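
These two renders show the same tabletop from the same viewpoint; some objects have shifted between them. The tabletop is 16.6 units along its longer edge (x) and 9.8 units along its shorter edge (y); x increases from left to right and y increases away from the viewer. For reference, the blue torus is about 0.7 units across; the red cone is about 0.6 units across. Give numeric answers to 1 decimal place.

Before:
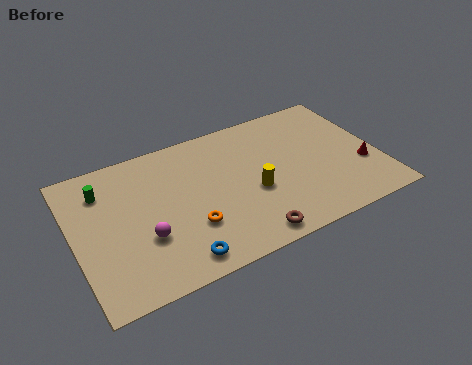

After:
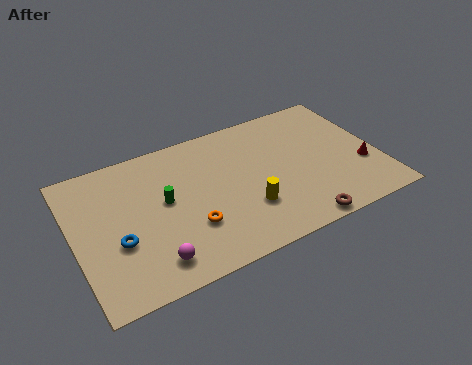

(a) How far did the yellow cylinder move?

1.1

The yellow cylinder moved from about (9.6, 4.0) to (9.1, 3.0), a distance of √(0.5² + 1.0²) ≈ 1.1.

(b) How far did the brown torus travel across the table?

2.7

The brown torus moved from about (8.9, 1.1) to (11.6, 0.8), a distance of √(2.7² + 0.3²) ≈ 2.7.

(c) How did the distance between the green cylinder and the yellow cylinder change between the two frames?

-3.7

They were about 8.5 units apart before and 4.8 after — 3.7 units closer together.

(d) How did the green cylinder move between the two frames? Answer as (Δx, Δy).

(3.1, -2.1)

The green cylinder was at about (1.8, 7.5) and moved to about (4.9, 5.4).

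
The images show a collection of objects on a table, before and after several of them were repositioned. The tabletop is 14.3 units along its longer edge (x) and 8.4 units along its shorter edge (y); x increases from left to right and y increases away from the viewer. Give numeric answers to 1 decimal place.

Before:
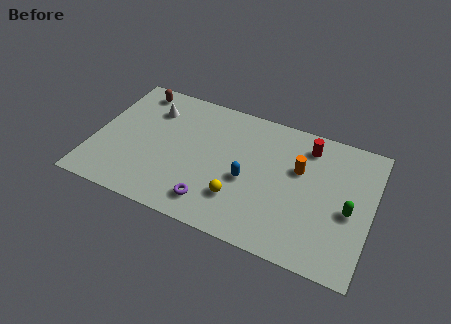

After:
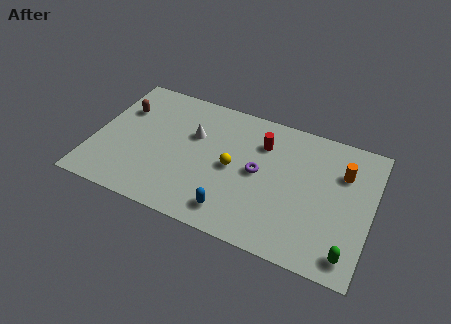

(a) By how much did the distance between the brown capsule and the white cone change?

+2.4

Before: roughly 1.4 units apart; after: 3.8. That's 2.4 units further apart.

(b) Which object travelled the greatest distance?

the purple torus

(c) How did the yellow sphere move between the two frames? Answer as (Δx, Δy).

(-0.5, 1.8)

From the two frames, the yellow sphere sits at roughly (7.7, 2.3) before and (7.2, 4.1) after.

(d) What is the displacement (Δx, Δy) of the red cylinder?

(-2.3, -0.7)

The red cylinder started near (10.8, 6.9) and ended near (8.5, 6.2).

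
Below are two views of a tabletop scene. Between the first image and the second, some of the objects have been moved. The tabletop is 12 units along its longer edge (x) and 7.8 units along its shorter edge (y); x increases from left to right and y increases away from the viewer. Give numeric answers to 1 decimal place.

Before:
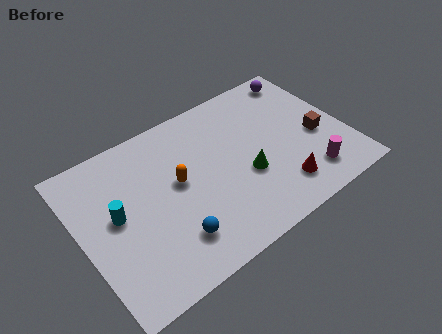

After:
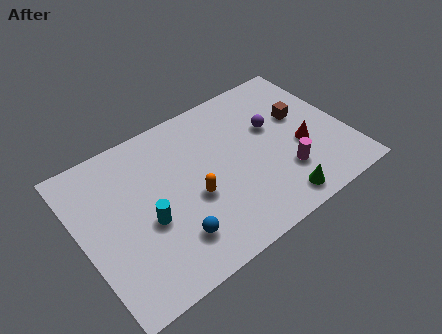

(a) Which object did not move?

the blue sphere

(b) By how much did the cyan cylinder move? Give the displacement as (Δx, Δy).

(1.2, -1.0)

The cyan cylinder started near (1.6, 4.2) and ended near (2.8, 3.2).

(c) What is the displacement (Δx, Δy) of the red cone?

(1.3, 1.5)

The red cone started near (8.6, 1.6) and ended near (9.9, 3.1).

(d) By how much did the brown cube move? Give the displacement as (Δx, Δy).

(-0.5, 1.4)

From the two frames, the brown cube sits at roughly (10.7, 3.3) before and (10.2, 4.7) after.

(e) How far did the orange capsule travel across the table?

1.2

From (4.4, 4.3) to (4.9, 3.2), the orange capsule covered √(0.5² + 1.1²) ≈ 1.2 units.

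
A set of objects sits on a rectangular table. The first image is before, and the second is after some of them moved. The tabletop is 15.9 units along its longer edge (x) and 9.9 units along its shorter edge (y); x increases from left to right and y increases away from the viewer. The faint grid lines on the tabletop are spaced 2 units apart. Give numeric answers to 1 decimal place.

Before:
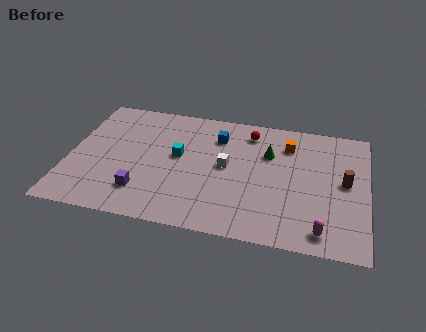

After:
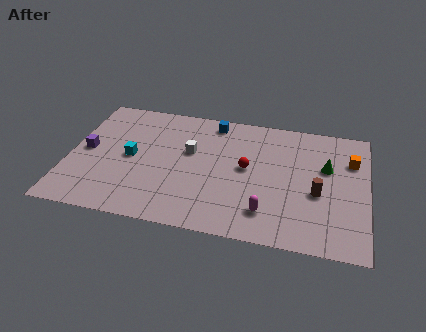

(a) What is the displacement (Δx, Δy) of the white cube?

(-2.0, 0.8)

The white cube started near (8.4, 5.2) and ended near (6.4, 6.0).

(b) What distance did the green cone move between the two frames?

3.1

The green cone was near (10.6, 6.7) before and (13.7, 6.2) after, so it travelled √(3.1² + 0.5²) ≈ 3.1 units.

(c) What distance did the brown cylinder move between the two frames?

1.8

The brown cylinder moved from about (14.7, 5.2) to (13.3, 4.1), a distance of √(1.4² + 1.1²) ≈ 1.8.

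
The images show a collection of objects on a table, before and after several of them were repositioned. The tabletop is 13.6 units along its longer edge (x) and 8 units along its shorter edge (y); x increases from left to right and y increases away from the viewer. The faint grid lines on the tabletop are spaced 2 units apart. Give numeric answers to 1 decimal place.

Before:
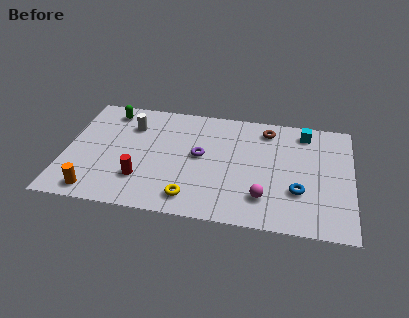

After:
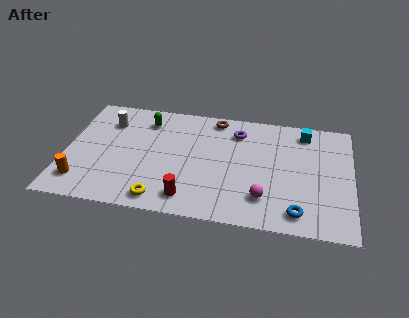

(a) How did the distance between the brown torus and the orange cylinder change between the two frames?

-1.5

Before: roughly 9.7 units apart; after: 8.2. That's 1.5 units closer together.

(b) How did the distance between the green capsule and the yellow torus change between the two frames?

-1.4

They were about 6.9 units apart before and 5.5 after — 1.4 units closer together.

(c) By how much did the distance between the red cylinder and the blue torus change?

-2.3

Before: roughly 7.4 units apart; after: 5.1. That's 2.3 units closer together.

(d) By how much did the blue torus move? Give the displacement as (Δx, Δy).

(0.0, -1.4)

From the two frames, the blue torus sits at roughly (11.1, 2.6) before and (11.1, 1.2) after.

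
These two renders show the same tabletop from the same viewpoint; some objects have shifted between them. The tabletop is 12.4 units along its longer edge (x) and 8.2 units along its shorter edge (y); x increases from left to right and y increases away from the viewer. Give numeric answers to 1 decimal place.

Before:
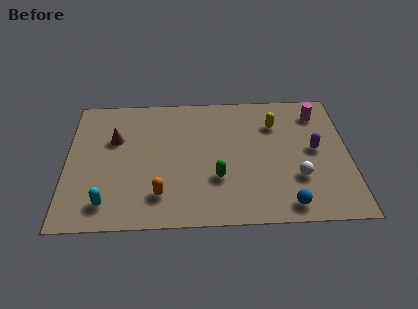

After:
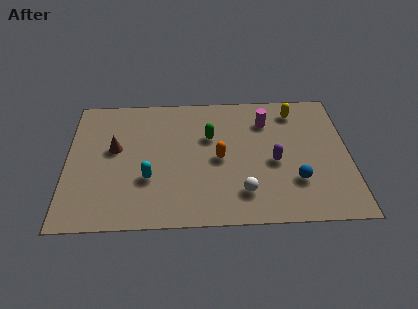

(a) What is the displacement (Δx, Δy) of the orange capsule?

(2.6, 2.1)

The orange capsule was at about (4.1, 1.8) and moved to about (6.7, 3.9).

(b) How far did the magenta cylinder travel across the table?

2.3

From (11.1, 6.6) to (8.8, 6.2), the magenta cylinder covered √(2.3² + 0.4²) ≈ 2.3 units.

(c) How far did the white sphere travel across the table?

2.5

The white sphere was near (10.1, 2.6) before and (7.7, 1.8) after, so it travelled √(2.4² + 0.8²) ≈ 2.5 units.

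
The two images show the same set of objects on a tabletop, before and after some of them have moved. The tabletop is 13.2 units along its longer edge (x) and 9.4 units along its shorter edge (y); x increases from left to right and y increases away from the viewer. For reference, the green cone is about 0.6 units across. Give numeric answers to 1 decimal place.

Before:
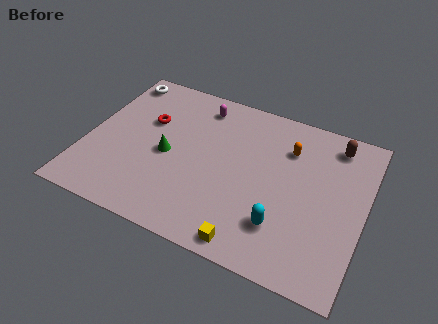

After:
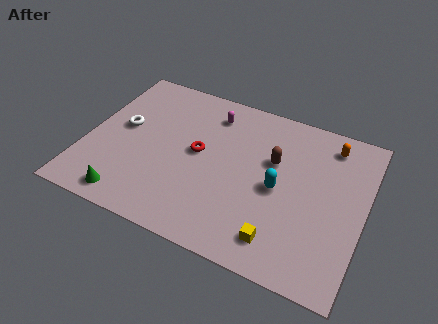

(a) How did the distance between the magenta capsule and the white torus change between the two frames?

+0.6

The distance was about 4.1 in the first image and 4.7 in the second, so they moved 0.6 units further apart.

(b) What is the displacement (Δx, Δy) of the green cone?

(-1.4, -3.2)

The green cone started near (3.9, 4.3) and ended near (2.5, 1.1).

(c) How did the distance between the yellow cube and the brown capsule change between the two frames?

-3.4

Before: roughly 7.8 units apart; after: 4.4. That's 3.4 units closer together.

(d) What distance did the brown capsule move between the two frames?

3.4

The brown capsule moved from about (11.5, 8.0) to (8.8, 5.9), a distance of √(2.7² + 2.1²) ≈ 3.4.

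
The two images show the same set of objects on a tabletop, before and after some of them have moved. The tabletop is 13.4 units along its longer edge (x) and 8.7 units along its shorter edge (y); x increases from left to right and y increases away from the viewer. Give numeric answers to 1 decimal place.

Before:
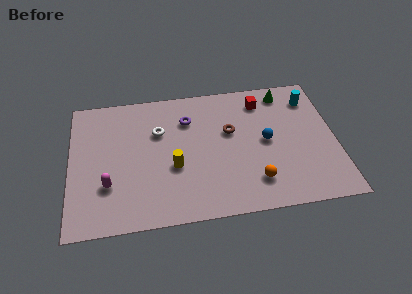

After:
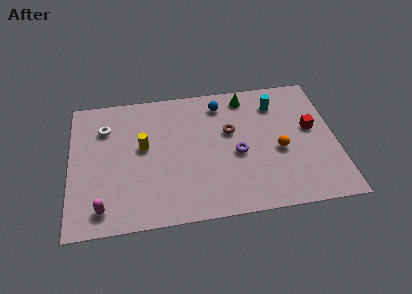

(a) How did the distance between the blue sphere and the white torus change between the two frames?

+0.4

The distance was about 5.6 in the first image and 6.0 in the second, so they moved 0.4 units further apart.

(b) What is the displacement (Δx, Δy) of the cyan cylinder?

(-1.8, -0.1)

The cyan cylinder was at about (12.3, 6.9) and moved to about (10.5, 6.8).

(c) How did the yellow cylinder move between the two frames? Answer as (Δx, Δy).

(-1.5, 1.5)

The yellow cylinder was at about (5.2, 3.4) and moved to about (3.7, 4.9).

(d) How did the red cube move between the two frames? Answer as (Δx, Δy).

(2.4, -2.2)

The red cube started near (9.8, 7.1) and ended near (12.2, 4.9).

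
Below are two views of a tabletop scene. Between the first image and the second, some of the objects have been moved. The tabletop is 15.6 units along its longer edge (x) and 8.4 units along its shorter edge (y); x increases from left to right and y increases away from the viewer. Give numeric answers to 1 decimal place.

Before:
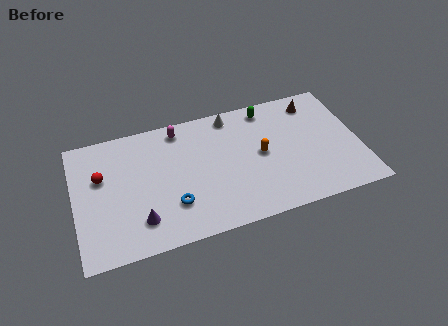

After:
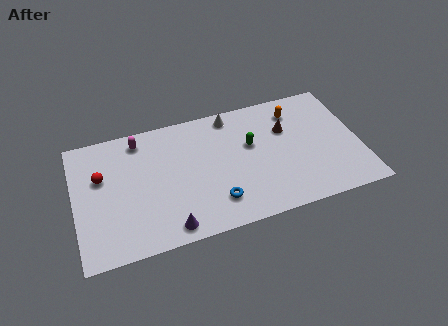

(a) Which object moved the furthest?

the orange capsule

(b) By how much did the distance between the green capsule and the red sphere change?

-1.3

The distance was about 9.5 in the first image and 8.2 in the second, so they moved 1.3 units closer together.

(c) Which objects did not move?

the red sphere and the white cone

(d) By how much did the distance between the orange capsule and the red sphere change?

+2.1

The distance was about 8.8 in the first image and 10.9 in the second, so they moved 2.1 units further apart.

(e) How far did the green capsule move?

2.5

From (10.8, 7.3) to (9.7, 5.1), the green capsule covered √(1.1² + 2.2²) ≈ 2.5 units.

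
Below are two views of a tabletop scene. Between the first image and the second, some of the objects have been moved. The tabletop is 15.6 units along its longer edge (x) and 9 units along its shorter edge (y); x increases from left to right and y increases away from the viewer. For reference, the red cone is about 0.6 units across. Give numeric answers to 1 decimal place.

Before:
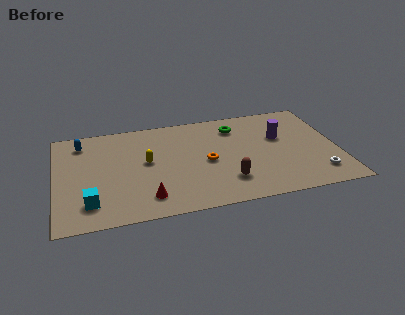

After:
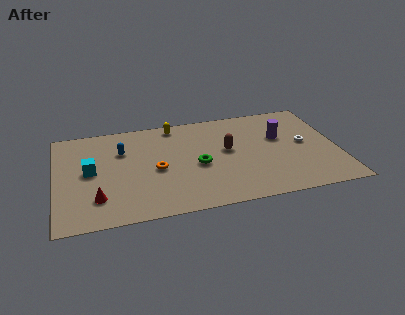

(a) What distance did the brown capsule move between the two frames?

2.8

The brown capsule moved from about (9.3, 2.2) to (9.5, 5.0), a distance of √(0.2² + 2.8²) ≈ 2.8.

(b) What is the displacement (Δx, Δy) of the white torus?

(-0.5, 2.9)

The white torus was at about (14.3, 1.8) and moved to about (13.8, 4.7).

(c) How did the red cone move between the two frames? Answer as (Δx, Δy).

(-2.7, 0.5)

The red cone started near (4.9, 1.7) and ended near (2.2, 2.2).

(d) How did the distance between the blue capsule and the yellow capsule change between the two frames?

-0.8

Before: roughly 4.3 units apart; after: 3.5. That's 0.8 units closer together.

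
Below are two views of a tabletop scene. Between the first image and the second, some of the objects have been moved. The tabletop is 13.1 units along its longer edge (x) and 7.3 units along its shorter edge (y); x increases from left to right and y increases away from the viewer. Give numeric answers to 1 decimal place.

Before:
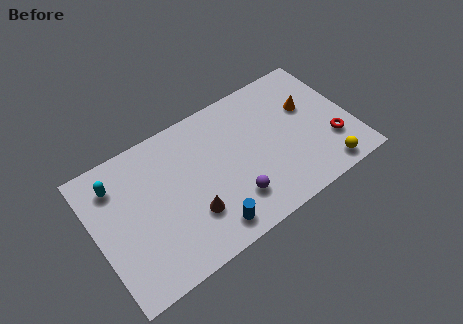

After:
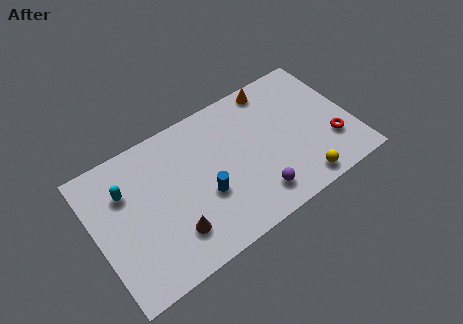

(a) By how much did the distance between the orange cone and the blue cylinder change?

-1.2

The distance was about 6.8 in the first image and 5.6 in the second, so they moved 1.2 units closer together.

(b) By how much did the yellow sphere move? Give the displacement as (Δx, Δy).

(-1.3, 0.0)

The yellow sphere was at about (11.3, 0.9) and moved to about (10.0, 0.9).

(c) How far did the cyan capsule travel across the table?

0.7

The cyan capsule was near (1.3, 5.7) before and (1.7, 5.1) after, so it travelled √(0.4² + 0.6²) ≈ 0.7 units.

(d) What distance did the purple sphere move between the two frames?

1.2

The purple sphere was near (6.7, 1.8) before and (7.8, 1.4) after, so it travelled √(1.1² + 0.4²) ≈ 1.2 units.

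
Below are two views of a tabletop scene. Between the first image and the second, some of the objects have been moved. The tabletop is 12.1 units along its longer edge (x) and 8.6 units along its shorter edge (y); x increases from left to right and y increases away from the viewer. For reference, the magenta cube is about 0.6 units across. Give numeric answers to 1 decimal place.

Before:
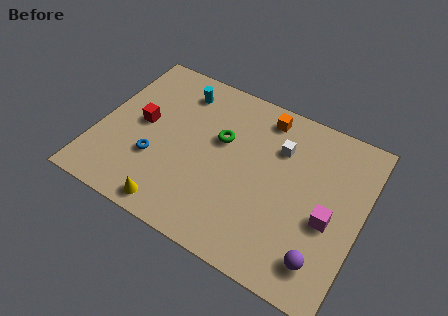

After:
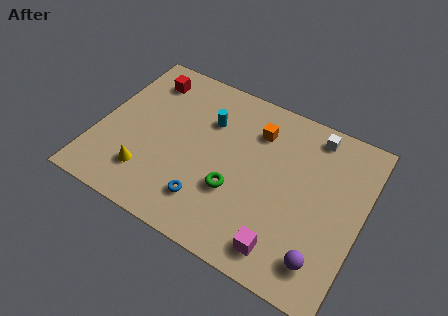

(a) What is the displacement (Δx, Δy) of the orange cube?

(-0.2, -0.9)

From the two frames, the orange cube sits at roughly (7.2, 7.4) before and (7.0, 6.5) after.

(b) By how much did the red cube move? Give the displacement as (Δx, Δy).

(-0.2, 2.5)

The red cube was at about (1.9, 4.5) and moved to about (1.7, 7.0).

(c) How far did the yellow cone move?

1.8

The yellow cone was near (4.0, 0.9) before and (2.6, 2.0) after, so it travelled √(1.4² + 1.1²) ≈ 1.8 units.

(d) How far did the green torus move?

2.5

From (5.5, 5.3) to (6.5, 3.0), the green torus covered √(1.0² + 2.3²) ≈ 2.5 units.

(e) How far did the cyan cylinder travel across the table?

1.8

From (3.3, 7.0) to (4.8, 6.0), the cyan cylinder covered √(1.5² + 1.0²) ≈ 1.8 units.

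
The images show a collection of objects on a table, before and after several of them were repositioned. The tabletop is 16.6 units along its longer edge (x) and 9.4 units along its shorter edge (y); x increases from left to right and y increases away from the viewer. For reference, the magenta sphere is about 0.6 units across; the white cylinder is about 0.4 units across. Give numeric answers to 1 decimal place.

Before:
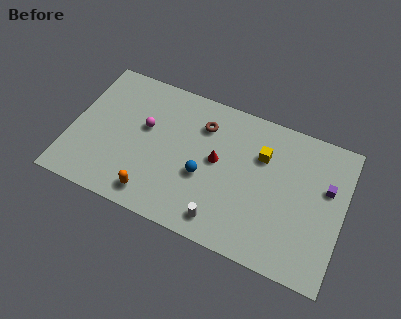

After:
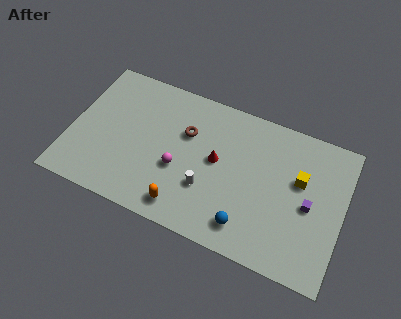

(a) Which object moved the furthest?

the blue sphere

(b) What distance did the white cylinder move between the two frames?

2.0

From (9.6, 1.4) to (8.5, 3.1), the white cylinder covered √(1.1² + 1.7²) ≈ 2.0 units.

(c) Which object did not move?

the red cone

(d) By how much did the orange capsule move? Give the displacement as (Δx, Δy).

(1.9, 0.0)

From the two frames, the orange capsule sits at roughly (5.4, 1.4) before and (7.3, 1.4) after.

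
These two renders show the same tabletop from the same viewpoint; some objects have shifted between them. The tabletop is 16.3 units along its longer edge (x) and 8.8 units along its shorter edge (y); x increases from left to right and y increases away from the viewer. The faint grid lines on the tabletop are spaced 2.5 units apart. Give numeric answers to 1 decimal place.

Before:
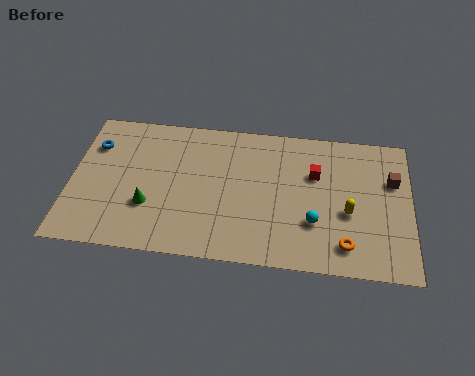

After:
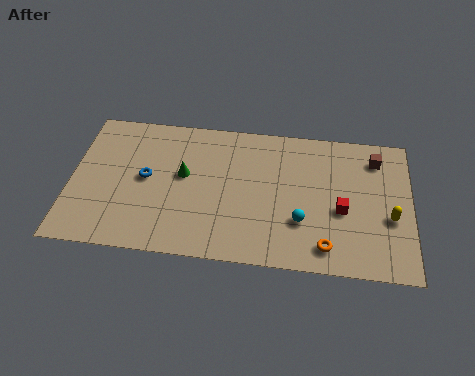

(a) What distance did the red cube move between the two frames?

2.5

From (11.7, 5.8) to (13.0, 3.7), the red cube covered √(1.3² + 2.1²) ≈ 2.5 units.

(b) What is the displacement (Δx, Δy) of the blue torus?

(2.6, -1.8)

The blue torus started near (1.0, 6.4) and ended near (3.6, 4.6).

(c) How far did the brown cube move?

1.5

The brown cube was near (15.4, 5.8) before and (14.6, 7.1) after, so it travelled √(0.8² + 1.3²) ≈ 1.5 units.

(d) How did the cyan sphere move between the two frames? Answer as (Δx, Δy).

(-0.6, 0.0)

From the two frames, the cyan sphere sits at roughly (11.7, 2.8) before and (11.1, 2.8) after.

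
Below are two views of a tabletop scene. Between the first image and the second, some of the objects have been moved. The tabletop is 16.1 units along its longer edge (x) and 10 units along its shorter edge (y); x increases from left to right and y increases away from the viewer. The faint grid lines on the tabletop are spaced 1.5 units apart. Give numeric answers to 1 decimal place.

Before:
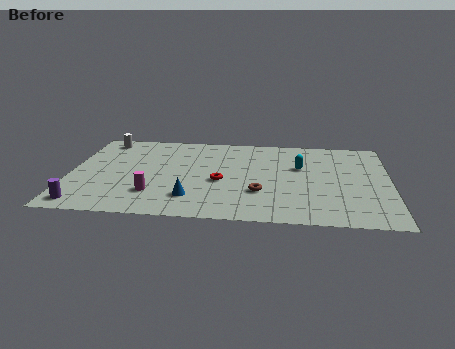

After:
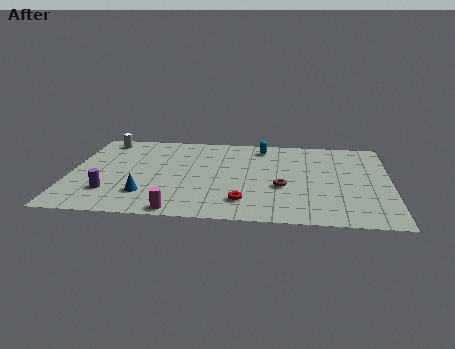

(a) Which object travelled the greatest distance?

the cyan capsule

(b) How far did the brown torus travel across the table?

1.3

The brown torus moved from about (9.6, 3.2) to (10.7, 3.9), a distance of √(1.1² + 0.7²) ≈ 1.3.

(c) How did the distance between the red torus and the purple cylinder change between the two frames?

-0.7

The distance was about 7.4 in the first image and 6.7 in the second, so they moved 0.7 units closer together.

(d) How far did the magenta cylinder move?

2.2

The magenta cylinder was near (4.3, 2.6) before and (5.6, 0.8) after, so it travelled √(1.3² + 1.8²) ≈ 2.2 units.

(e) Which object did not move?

the white cylinder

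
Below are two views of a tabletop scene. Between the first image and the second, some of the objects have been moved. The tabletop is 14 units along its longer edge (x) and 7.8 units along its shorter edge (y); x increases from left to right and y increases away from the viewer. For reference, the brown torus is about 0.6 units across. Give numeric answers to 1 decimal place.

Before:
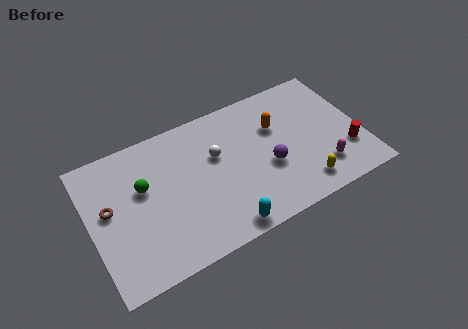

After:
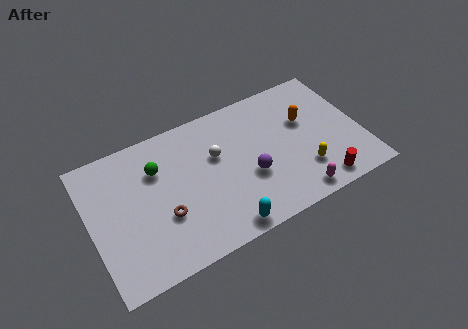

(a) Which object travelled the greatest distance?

the brown torus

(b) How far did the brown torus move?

3.1

From (1.0, 4.4) to (3.6, 2.8), the brown torus covered √(2.6² + 1.6²) ≈ 3.1 units.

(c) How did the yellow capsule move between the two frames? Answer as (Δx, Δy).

(0.2, 0.8)

From the two frames, the yellow capsule sits at roughly (10.6, 1.3) before and (10.8, 2.1) after.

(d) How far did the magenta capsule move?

1.7

The magenta capsule moved from about (11.7, 1.8) to (10.2, 0.9), a distance of √(1.5² + 0.9²) ≈ 1.7.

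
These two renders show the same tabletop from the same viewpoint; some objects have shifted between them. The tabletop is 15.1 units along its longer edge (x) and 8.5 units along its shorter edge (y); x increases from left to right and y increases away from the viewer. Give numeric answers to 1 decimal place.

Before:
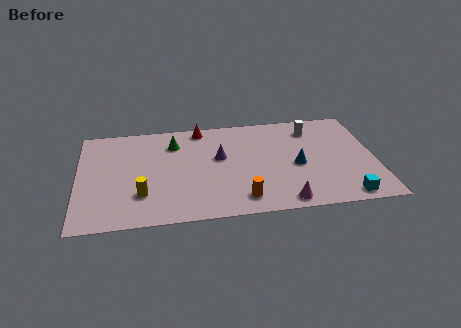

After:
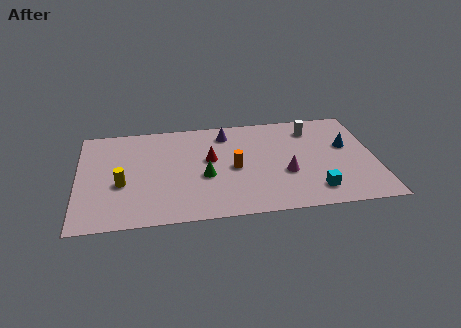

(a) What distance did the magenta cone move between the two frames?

2.3

The magenta cone was near (10.3, 0.9) before and (10.5, 3.2) after, so it travelled √(0.2² + 2.3²) ≈ 2.3 units.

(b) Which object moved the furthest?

the green cone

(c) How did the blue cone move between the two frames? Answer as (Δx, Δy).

(2.6, 1.3)

From the two frames, the blue cone sits at roughly (11.1, 3.8) before and (13.7, 5.1) after.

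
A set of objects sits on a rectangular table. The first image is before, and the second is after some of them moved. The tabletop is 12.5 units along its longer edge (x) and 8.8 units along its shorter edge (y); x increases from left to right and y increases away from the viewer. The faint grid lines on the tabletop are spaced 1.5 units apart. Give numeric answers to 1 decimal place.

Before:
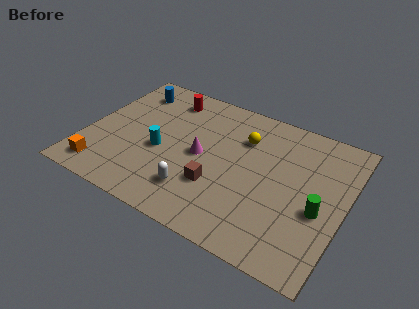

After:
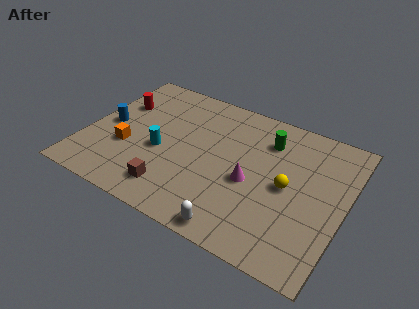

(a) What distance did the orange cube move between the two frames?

2.1

The orange cube was near (1.2, 1.3) before and (2.1, 3.2) after, so it travelled √(0.9² + 1.9²) ≈ 2.1 units.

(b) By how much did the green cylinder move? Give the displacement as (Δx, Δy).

(-2.9, 3.1)

The green cylinder was at about (11.4, 3.6) and moved to about (8.5, 6.7).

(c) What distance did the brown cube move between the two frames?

2.3

The brown cube was near (6.6, 2.8) before and (4.6, 1.6) after, so it travelled √(2.0² + 1.2²) ≈ 2.3 units.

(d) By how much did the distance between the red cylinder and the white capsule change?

+2.6

The distance was about 5.8 in the first image and 8.4 in the second, so they moved 2.6 units further apart.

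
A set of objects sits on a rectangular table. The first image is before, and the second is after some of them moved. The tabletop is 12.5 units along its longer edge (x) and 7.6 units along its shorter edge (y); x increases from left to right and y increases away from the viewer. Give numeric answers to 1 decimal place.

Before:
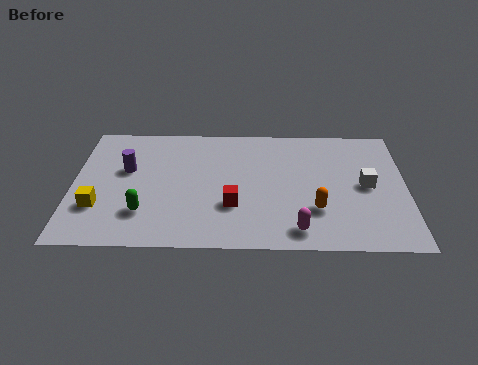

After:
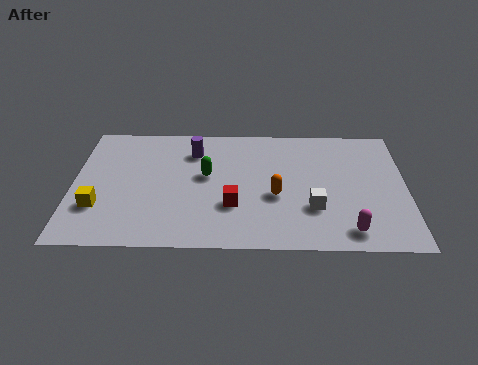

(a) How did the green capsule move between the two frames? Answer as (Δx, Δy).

(2.3, 2.3)

The green capsule started near (2.7, 2.0) and ended near (5.0, 4.3).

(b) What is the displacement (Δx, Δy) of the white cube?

(-2.0, -1.4)

From the two frames, the white cube sits at roughly (11.0, 3.8) before and (9.0, 2.4) after.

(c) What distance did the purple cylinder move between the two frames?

2.8

The purple cylinder moved from about (2.0, 4.6) to (4.5, 5.8), a distance of √(2.5² + 1.2²) ≈ 2.8.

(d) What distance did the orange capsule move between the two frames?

1.7

The orange capsule moved from about (9.1, 2.3) to (7.6, 3.1), a distance of √(1.5² + 0.8²) ≈ 1.7.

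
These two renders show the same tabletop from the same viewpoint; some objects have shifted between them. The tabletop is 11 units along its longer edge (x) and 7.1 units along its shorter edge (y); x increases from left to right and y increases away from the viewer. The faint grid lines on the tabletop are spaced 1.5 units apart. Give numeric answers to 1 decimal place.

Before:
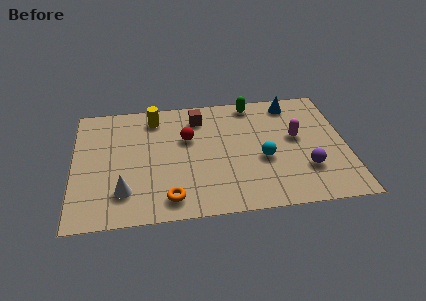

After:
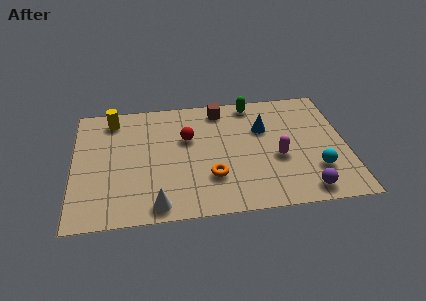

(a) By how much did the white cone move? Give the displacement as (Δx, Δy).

(1.3, -0.9)

The white cone was at about (2.0, 1.7) and moved to about (3.3, 0.8).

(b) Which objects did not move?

the red sphere and the green capsule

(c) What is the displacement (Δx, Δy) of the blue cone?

(-1.2, -1.4)

The blue cone started near (8.9, 6.1) and ended near (7.7, 4.7).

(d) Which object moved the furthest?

the cyan sphere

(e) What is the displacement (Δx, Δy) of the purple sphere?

(-0.1, -1.2)

The purple sphere started near (9.3, 2.1) and ended near (9.2, 0.9).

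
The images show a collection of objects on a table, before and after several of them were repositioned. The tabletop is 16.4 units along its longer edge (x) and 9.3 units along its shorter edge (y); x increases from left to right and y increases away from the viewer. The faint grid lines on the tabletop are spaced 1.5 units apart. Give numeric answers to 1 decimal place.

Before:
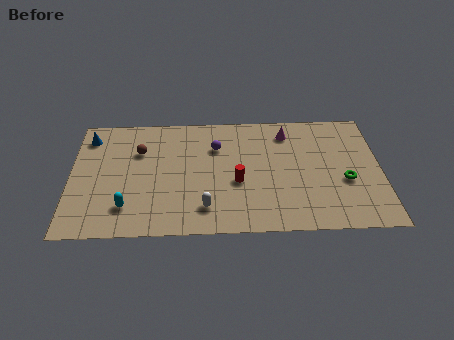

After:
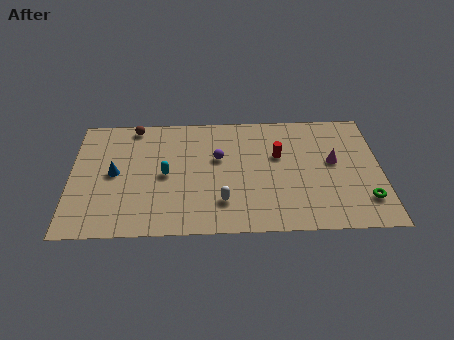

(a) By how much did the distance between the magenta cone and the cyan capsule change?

-1.2

Before: roughly 10.1 units apart; after: 8.9. That's 1.2 units closer together.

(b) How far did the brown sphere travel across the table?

2.0

The brown sphere moved from about (3.6, 6.4) to (3.3, 8.4), a distance of √(0.3² + 2.0²) ≈ 2.0.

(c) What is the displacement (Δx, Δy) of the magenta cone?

(2.4, -2.4)

The magenta cone was at about (11.5, 7.6) and moved to about (13.9, 5.2).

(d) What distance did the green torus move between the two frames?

1.8

The green torus was near (14.5, 3.7) before and (15.5, 2.2) after, so it travelled √(1.0² + 1.5²) ≈ 1.8 units.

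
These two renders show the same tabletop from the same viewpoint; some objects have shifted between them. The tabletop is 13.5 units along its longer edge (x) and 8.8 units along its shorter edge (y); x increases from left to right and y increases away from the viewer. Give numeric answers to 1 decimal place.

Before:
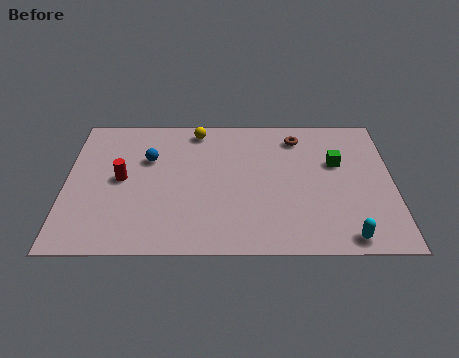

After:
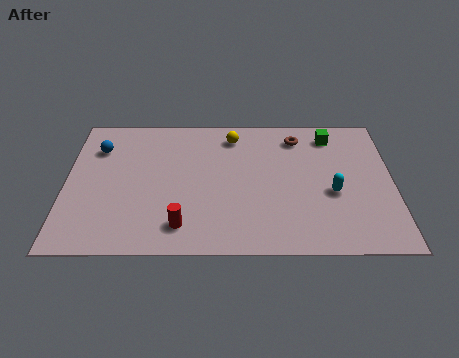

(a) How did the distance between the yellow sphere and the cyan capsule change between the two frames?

-3.6

They were about 9.1 units apart before and 5.5 after — 3.6 units closer together.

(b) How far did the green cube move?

1.8

From (11.2, 5.5) to (11.0, 7.3), the green cube covered √(0.2² + 1.8²) ≈ 1.8 units.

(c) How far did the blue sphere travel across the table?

2.2

The blue sphere was near (3.4, 5.8) before and (1.3, 6.5) after, so it travelled √(2.1² + 0.7²) ≈ 2.2 units.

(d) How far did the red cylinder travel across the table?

3.8

The red cylinder was near (2.3, 4.5) before and (4.8, 1.6) after, so it travelled √(2.5² + 2.9²) ≈ 3.8 units.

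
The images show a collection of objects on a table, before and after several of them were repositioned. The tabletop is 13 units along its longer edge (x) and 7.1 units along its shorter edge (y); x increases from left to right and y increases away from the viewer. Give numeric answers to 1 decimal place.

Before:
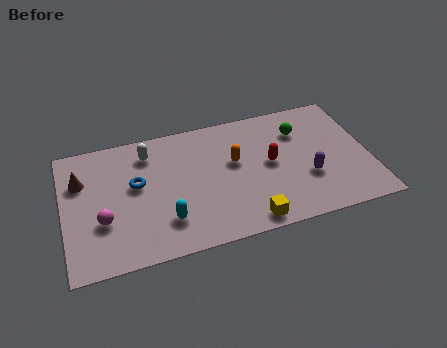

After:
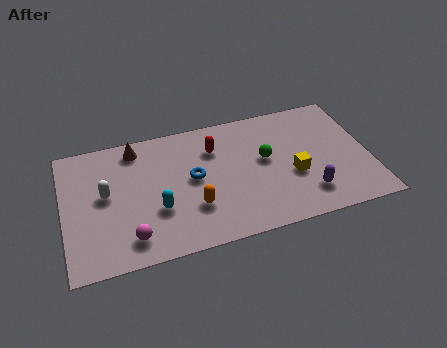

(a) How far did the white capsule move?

2.6

The white capsule was near (3.7, 5.7) before and (1.8, 3.9) after, so it travelled √(1.9² + 1.8²) ≈ 2.6 units.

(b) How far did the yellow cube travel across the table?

2.9

The yellow cube was near (7.6, 0.8) before and (9.7, 2.8) after, so it travelled √(2.1² + 2.0²) ≈ 2.9 units.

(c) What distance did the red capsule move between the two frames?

2.7

The red capsule was near (8.8, 3.7) before and (6.5, 5.2) after, so it travelled √(2.3² + 1.5²) ≈ 2.7 units.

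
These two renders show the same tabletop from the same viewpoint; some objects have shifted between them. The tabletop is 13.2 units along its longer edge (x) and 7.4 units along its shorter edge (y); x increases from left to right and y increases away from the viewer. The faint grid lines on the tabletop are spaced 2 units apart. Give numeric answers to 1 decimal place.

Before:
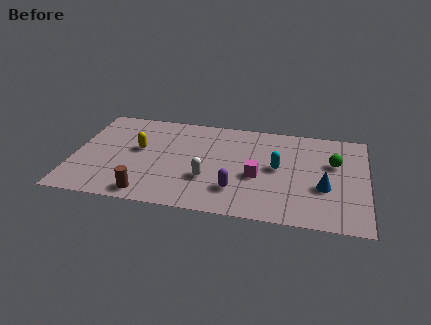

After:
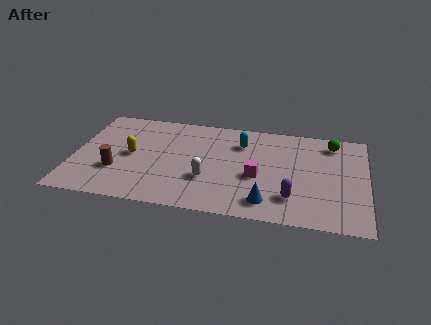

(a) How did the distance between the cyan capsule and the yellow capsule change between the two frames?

-1.1

They were about 6.3 units apart before and 5.2 after — 1.1 units closer together.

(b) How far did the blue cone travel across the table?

2.9

From (11.3, 2.8) to (8.8, 1.3), the blue cone covered √(2.5² + 1.5²) ≈ 2.9 units.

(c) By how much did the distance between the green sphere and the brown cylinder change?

+1.3

Before: roughly 9.0 units apart; after: 10.3. That's 1.3 units further apart.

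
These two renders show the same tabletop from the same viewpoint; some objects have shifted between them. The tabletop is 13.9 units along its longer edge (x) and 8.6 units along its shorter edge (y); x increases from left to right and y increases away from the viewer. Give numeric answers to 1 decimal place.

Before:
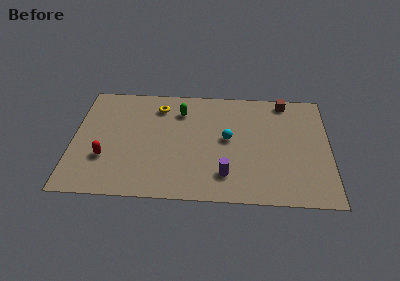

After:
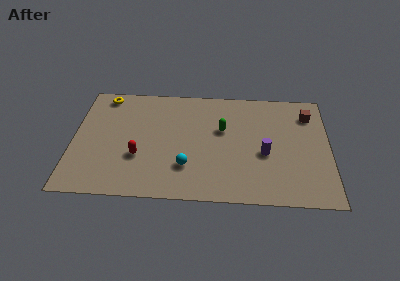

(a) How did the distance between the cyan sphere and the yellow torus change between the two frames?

+2.5

The distance was about 4.4 in the first image and 6.9 in the second, so they moved 2.5 units further apart.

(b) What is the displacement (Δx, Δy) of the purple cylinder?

(2.1, 1.7)

The purple cylinder was at about (8.3, 1.9) and moved to about (10.4, 3.6).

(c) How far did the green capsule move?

2.6

From (5.8, 6.6) to (8.1, 5.3), the green capsule covered √(2.3² + 1.3²) ≈ 2.6 units.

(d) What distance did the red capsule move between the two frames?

1.8

From (1.8, 2.8) to (3.6, 3.0), the red capsule covered √(1.8² + 0.2²) ≈ 1.8 units.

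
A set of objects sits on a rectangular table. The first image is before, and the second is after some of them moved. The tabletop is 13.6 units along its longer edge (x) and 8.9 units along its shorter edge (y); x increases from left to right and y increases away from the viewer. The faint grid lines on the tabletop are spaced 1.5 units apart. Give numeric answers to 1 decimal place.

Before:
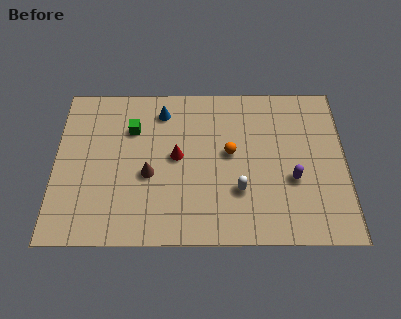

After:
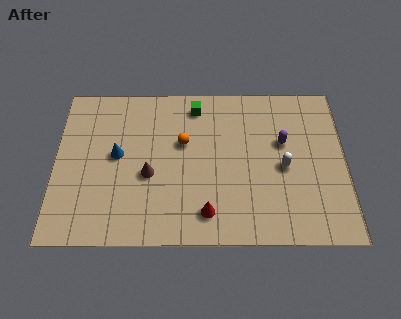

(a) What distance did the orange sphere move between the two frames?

2.3

From (8.2, 4.9) to (6.0, 5.5), the orange sphere covered √(2.2² + 0.6²) ≈ 2.3 units.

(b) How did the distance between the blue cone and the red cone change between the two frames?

+2.6

The distance was about 2.7 in the first image and 5.3 in the second, so they moved 2.6 units further apart.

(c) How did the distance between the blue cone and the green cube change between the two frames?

+2.9

They were about 1.7 units apart before and 4.6 after — 2.9 units further apart.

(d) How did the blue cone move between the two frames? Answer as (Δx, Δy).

(-2.1, -2.5)

From the two frames, the blue cone sits at roughly (5.0, 7.3) before and (2.9, 4.8) after.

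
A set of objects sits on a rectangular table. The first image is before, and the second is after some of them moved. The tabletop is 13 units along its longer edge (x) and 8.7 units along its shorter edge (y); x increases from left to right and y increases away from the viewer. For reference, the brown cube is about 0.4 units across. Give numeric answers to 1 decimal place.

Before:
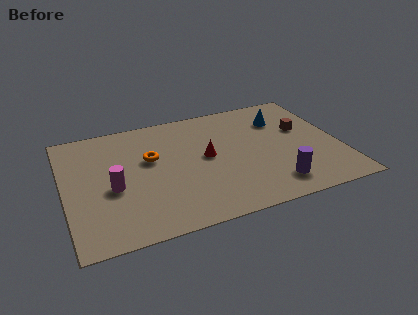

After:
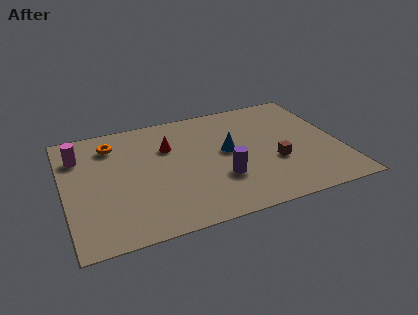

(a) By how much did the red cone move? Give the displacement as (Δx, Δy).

(-1.7, 1.3)

The red cone was at about (6.7, 4.6) and moved to about (5.0, 5.9).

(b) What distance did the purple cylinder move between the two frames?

2.7

The purple cylinder was near (9.6, 1.6) before and (7.2, 2.8) after, so it travelled √(2.4² + 1.2²) ≈ 2.7 units.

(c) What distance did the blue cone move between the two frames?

3.3

The blue cone was near (10.5, 6.4) before and (7.7, 4.7) after, so it travelled √(2.8² + 1.7²) ≈ 3.3 units.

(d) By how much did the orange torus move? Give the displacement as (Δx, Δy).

(-1.7, 1.6)

The orange torus was at about (4.1, 5.3) and moved to about (2.4, 6.9).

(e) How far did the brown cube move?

2.6

The brown cube was near (11.4, 5.3) before and (9.8, 3.2) after, so it travelled √(1.6² + 2.1²) ≈ 2.6 units.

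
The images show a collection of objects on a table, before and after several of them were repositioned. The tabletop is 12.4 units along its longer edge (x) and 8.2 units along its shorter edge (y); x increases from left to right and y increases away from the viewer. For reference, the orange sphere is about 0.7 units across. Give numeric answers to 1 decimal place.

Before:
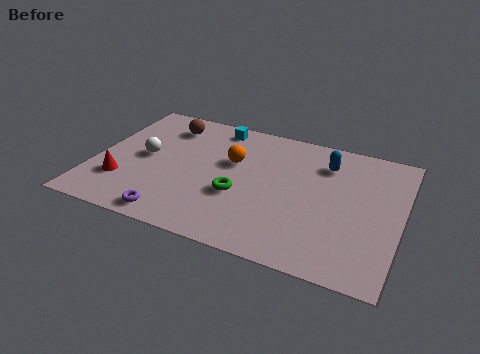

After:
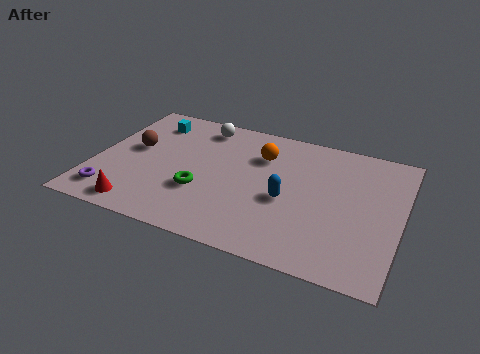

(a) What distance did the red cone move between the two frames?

1.6

From (1.3, 2.3) to (2.2, 1.0), the red cone covered √(0.9² + 1.3²) ≈ 1.6 units.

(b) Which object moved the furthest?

the white sphere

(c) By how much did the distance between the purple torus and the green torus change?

+0.5

The distance was about 3.3 in the first image and 3.8 in the second, so they moved 0.5 units further apart.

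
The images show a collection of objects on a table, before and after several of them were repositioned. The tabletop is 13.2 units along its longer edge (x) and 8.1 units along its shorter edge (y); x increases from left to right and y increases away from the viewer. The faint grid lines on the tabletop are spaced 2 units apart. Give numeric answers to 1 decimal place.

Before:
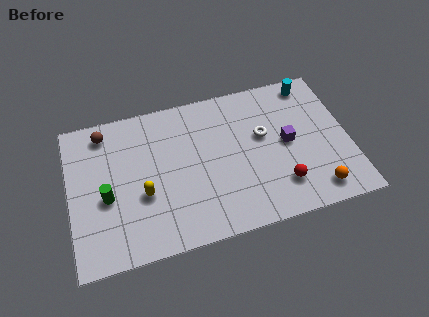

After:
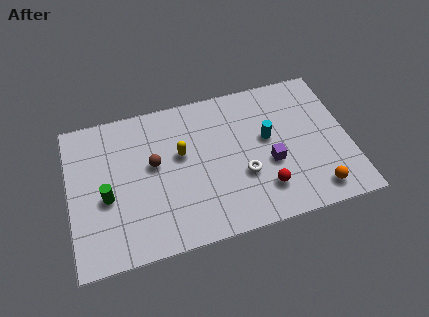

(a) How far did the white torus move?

2.2

From (9.2, 4.8) to (8.1, 2.9), the white torus covered √(1.1² + 1.9²) ≈ 2.2 units.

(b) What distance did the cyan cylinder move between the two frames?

3.4

The cyan cylinder moved from about (11.7, 7.1) to (9.4, 4.6), a distance of √(2.3² + 2.5²) ≈ 3.4.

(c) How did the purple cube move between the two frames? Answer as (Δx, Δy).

(-0.9, -0.9)

From the two frames, the purple cube sits at roughly (10.3, 4.1) before and (9.4, 3.2) after.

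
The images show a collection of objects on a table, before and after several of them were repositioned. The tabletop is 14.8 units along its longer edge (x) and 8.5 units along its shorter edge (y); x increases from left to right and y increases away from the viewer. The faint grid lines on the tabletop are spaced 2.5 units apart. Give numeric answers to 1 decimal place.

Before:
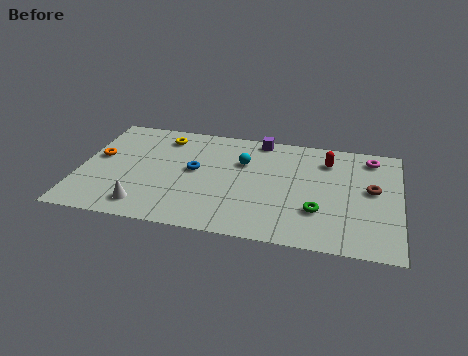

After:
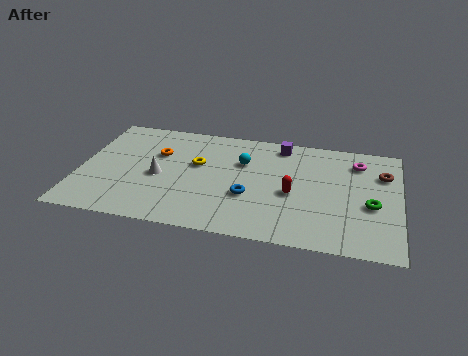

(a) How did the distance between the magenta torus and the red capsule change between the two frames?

+2.1

Before: roughly 2.1 units apart; after: 4.2. That's 2.1 units further apart.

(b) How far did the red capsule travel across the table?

3.3

The red capsule was near (11.4, 6.6) before and (9.9, 3.7) after, so it travelled √(1.5² + 2.9²) ≈ 3.3 units.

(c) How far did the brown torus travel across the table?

1.4

From (13.5, 4.7) to (14.0, 6.0), the brown torus covered √(0.5² + 1.3²) ≈ 1.4 units.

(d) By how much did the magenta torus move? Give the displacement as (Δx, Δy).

(-0.6, -0.5)

From the two frames, the magenta torus sits at roughly (13.4, 7.2) before and (12.8, 6.7) after.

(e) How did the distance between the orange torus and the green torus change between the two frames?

-0.3

They were about 10.5 units apart before and 10.2 after — 0.3 units closer together.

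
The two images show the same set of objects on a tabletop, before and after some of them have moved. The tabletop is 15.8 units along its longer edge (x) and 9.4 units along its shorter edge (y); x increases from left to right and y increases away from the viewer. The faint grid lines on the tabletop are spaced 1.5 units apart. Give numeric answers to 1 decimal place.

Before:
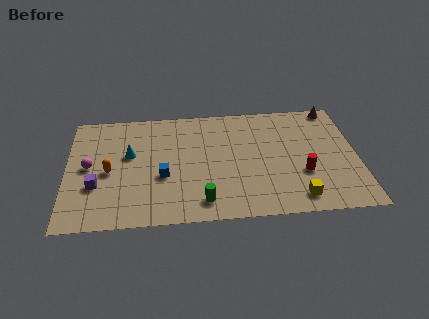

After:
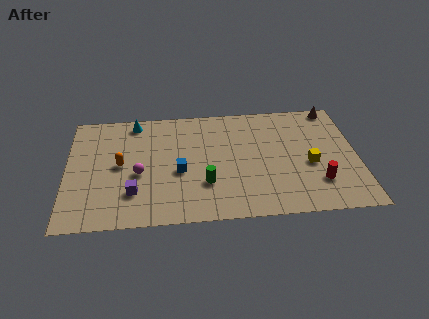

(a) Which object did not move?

the brown cone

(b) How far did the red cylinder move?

1.1

From (12.8, 3.3) to (13.6, 2.5), the red cylinder covered √(0.8² + 0.8²) ≈ 1.1 units.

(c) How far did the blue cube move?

0.9

The blue cube was near (5.2, 3.7) before and (6.1, 4.0) after, so it travelled √(0.9² + 0.3²) ≈ 0.9 units.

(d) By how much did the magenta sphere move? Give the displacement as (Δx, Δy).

(2.7, -0.8)

The magenta sphere started near (1.2, 4.8) and ended near (3.9, 4.0).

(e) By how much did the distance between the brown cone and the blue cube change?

-0.9

The distance was about 10.7 in the first image and 9.8 in the second, so they moved 0.9 units closer together.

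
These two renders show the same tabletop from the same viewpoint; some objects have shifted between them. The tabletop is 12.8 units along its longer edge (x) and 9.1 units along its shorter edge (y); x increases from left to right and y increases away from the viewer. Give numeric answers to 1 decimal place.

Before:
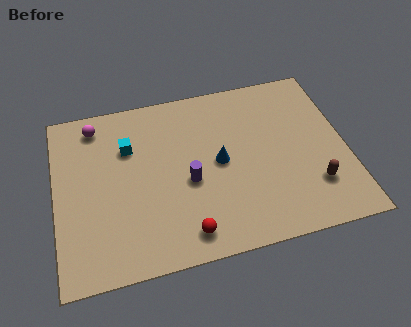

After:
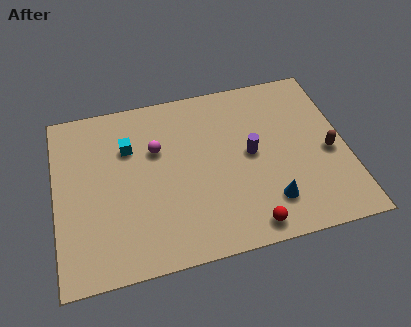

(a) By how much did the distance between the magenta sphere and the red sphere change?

-1.3

They were about 7.4 units apart before and 6.1 after — 1.3 units closer together.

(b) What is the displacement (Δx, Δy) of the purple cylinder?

(2.8, 0.8)

The purple cylinder was at about (5.8, 3.9) and moved to about (8.6, 4.7).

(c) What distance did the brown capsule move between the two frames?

1.8

The brown capsule moved from about (11.2, 2.4) to (12.0, 4.0), a distance of √(0.8² + 1.6²) ≈ 1.8.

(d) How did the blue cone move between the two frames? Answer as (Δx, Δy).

(2.0, -2.6)

The blue cone was at about (7.2, 4.6) and moved to about (9.2, 2.0).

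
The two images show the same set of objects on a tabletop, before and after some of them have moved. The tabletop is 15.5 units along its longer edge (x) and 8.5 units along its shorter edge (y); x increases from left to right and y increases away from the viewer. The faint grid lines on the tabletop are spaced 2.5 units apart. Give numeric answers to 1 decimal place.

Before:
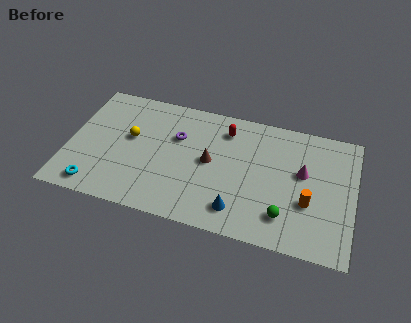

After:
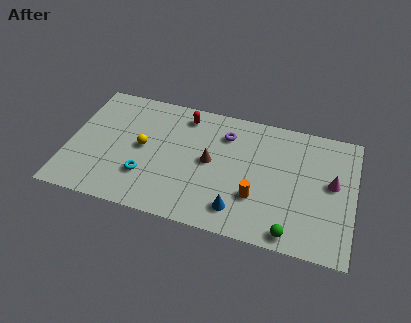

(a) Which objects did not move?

the blue cone and the brown cone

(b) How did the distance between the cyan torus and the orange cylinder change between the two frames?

-5.6

Before: roughly 11.6 units apart; after: 6.0. That's 5.6 units closer together.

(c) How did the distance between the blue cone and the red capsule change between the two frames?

+1.2

Before: roughly 5.3 units apart; after: 6.5. That's 1.2 units further apart.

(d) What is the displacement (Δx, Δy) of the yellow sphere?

(0.7, -0.5)

From the two frames, the yellow sphere sits at roughly (3.3, 4.9) before and (4.0, 4.4) after.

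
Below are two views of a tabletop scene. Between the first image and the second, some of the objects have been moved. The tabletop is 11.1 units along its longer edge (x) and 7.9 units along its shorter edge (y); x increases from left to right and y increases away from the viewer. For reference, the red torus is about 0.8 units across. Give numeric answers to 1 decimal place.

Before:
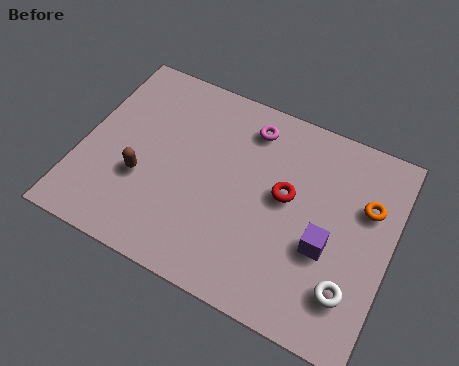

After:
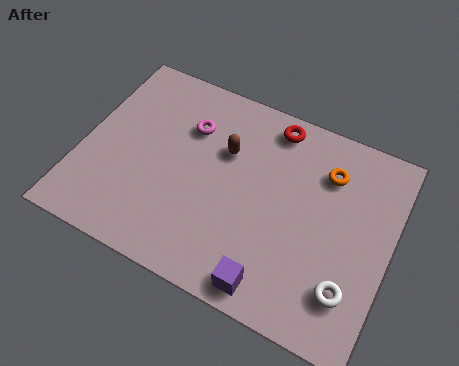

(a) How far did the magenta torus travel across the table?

2.3

The magenta torus was near (5.7, 6.5) before and (3.6, 5.6) after, so it travelled √(2.1² + 0.9²) ≈ 2.3 units.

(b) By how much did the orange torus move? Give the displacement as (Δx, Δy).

(-1.5, 0.7)

The orange torus was at about (10.1, 5.2) and moved to about (8.6, 5.9).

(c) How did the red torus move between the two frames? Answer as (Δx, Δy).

(-0.8, 2.5)

The red torus started near (7.3, 4.4) and ended near (6.5, 6.9).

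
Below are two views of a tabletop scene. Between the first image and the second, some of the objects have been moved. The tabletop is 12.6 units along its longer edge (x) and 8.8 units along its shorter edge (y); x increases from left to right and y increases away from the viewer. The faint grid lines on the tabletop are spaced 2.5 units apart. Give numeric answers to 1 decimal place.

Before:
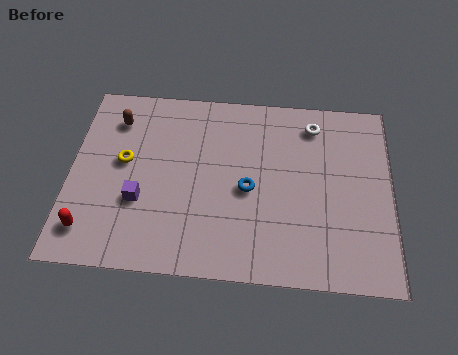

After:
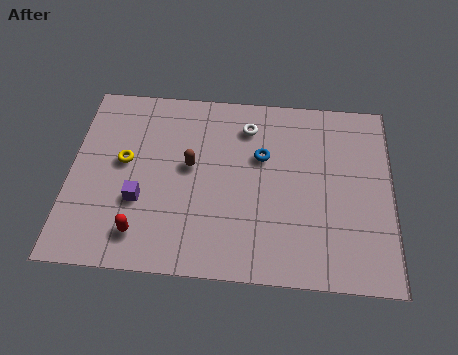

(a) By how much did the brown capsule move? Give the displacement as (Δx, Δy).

(3.0, -2.0)

From the two frames, the brown capsule sits at roughly (1.7, 6.9) before and (4.7, 4.9) after.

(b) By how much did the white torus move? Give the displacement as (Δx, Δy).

(-2.6, -0.3)

From the two frames, the white torus sits at roughly (9.5, 7.3) before and (6.9, 7.0) after.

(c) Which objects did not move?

the yellow torus and the purple cube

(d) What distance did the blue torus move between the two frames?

1.7

The blue torus moved from about (7.0, 4.0) to (7.5, 5.6), a distance of √(0.5² + 1.6²) ≈ 1.7.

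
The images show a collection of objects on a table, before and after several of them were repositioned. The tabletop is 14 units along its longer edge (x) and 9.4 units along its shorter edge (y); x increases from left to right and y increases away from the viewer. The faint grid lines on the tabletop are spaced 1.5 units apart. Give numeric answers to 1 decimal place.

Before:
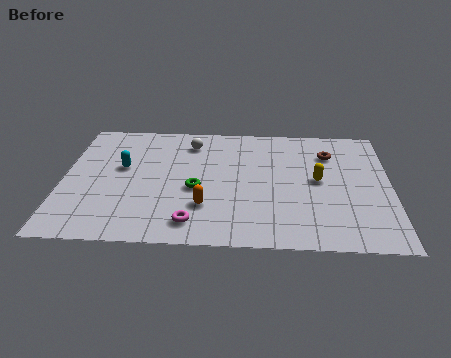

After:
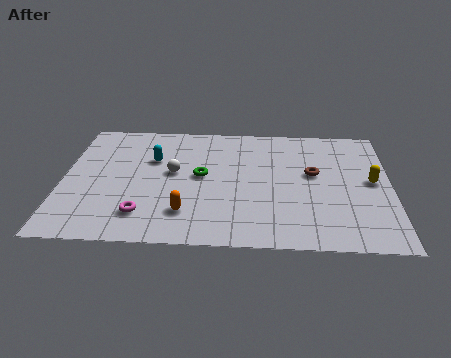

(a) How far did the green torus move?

1.0

The green torus moved from about (5.7, 4.0) to (5.9, 5.0), a distance of √(0.2² + 1.0²) ≈ 1.0.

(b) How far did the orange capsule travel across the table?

0.9

From (6.1, 2.7) to (5.3, 2.2), the orange capsule covered √(0.8² + 0.5²) ≈ 0.9 units.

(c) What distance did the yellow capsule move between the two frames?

2.3

The yellow capsule moved from about (10.9, 4.9) to (13.2, 4.9), a distance of √(2.3² + 0.0²) ≈ 2.3.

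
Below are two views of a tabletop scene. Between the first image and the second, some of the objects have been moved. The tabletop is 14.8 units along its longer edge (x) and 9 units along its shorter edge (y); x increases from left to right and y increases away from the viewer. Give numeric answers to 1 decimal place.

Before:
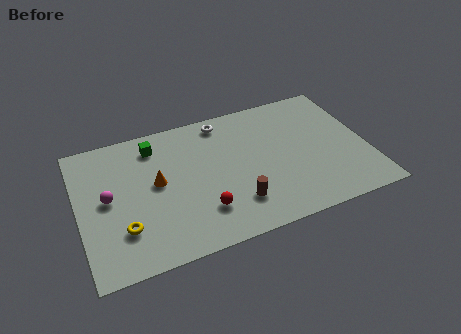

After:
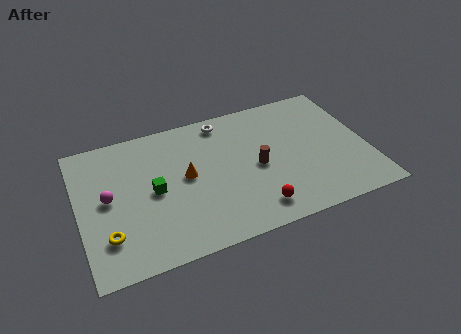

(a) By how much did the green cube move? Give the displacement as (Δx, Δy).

(-0.3, -3.0)

The green cube started near (4.1, 7.4) and ended near (3.8, 4.4).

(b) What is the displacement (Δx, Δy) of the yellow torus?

(-0.8, -0.2)

The yellow torus started near (2.1, 2.5) and ended near (1.3, 2.3).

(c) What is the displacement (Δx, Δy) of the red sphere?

(2.6, -0.8)

The red sphere started near (6.1, 2.3) and ended near (8.7, 1.5).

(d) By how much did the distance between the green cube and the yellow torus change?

-2.0

Before: roughly 5.3 units apart; after: 3.3. That's 2.0 units closer together.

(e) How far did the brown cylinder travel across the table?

2.4

From (7.8, 2.2) to (9.1, 4.2), the brown cylinder covered √(1.3² + 2.0²) ≈ 2.4 units.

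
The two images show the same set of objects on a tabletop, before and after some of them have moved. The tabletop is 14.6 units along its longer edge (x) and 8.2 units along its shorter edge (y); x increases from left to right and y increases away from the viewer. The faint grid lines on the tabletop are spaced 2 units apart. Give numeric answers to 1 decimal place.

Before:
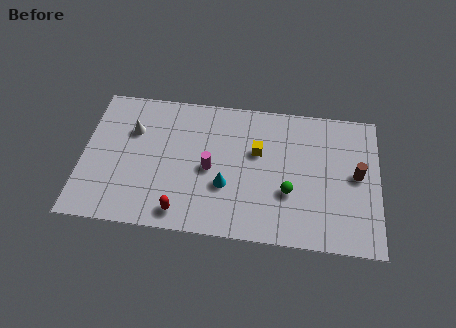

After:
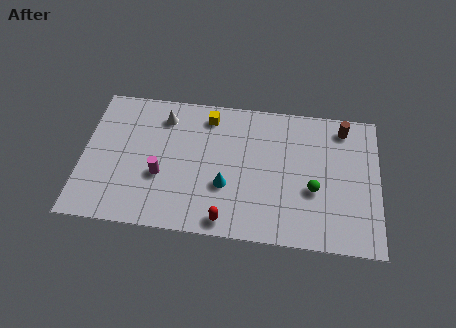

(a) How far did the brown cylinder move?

2.8

The brown cylinder was near (13.5, 4.3) before and (12.8, 7.0) after, so it travelled √(0.7² + 2.7²) ≈ 2.8 units.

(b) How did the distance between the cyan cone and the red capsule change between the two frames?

-0.8

They were about 2.8 units apart before and 2.0 after — 0.8 units closer together.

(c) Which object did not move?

the cyan cone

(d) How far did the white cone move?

1.8

The white cone moved from about (2.4, 5.6) to (3.9, 6.6), a distance of √(1.5² + 1.0²) ≈ 1.8.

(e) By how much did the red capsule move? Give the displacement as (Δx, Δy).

(2.2, -0.2)

From the two frames, the red capsule sits at roughly (5.0, 1.1) before and (7.2, 0.9) after.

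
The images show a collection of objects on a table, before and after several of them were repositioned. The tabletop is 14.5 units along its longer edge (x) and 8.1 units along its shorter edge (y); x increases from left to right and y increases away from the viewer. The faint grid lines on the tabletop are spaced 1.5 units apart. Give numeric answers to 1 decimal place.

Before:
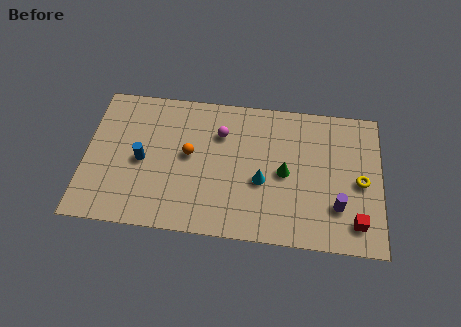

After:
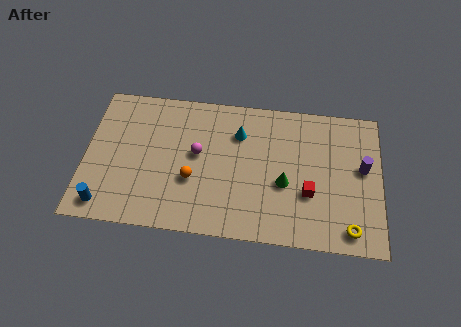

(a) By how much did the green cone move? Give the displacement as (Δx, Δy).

(0.0, -0.6)

The green cone started near (9.8, 3.9) and ended near (9.8, 3.3).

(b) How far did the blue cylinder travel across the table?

3.2

From (2.8, 3.8) to (1.1, 1.1), the blue cylinder covered √(1.7² + 2.7²) ≈ 3.2 units.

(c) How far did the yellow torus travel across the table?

2.7

The yellow torus moved from about (13.5, 3.8) to (13.0, 1.1), a distance of √(0.5² + 2.7²) ≈ 2.7.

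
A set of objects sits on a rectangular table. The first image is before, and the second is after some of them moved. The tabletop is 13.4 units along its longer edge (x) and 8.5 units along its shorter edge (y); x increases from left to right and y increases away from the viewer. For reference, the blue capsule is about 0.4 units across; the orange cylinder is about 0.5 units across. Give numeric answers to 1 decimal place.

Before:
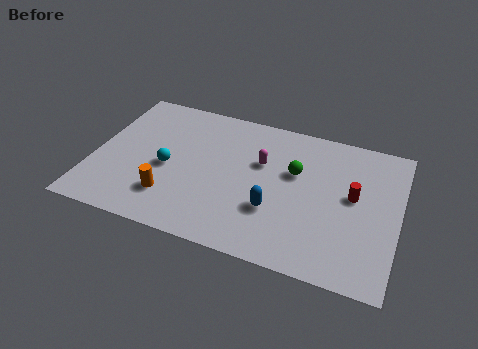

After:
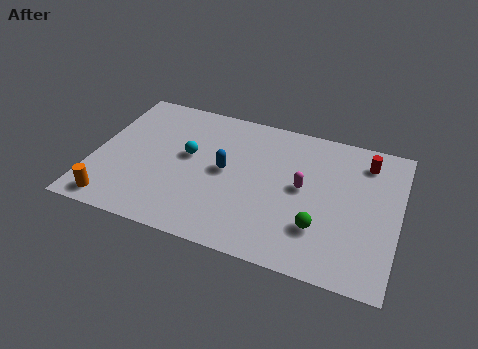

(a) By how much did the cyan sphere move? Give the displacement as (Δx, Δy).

(0.8, 1.0)

From the two frames, the cyan sphere sits at roughly (3.3, 3.8) before and (4.1, 4.8) after.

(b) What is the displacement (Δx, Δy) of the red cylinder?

(0.4, 2.2)

The red cylinder was at about (11.4, 4.7) and moved to about (11.8, 6.9).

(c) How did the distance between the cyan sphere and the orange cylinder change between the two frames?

+3.1

Before: roughly 1.7 units apart; after: 4.8. That's 3.1 units further apart.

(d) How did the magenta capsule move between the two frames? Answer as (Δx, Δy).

(1.9, -0.9)

The magenta capsule was at about (7.3, 5.4) and moved to about (9.2, 4.5).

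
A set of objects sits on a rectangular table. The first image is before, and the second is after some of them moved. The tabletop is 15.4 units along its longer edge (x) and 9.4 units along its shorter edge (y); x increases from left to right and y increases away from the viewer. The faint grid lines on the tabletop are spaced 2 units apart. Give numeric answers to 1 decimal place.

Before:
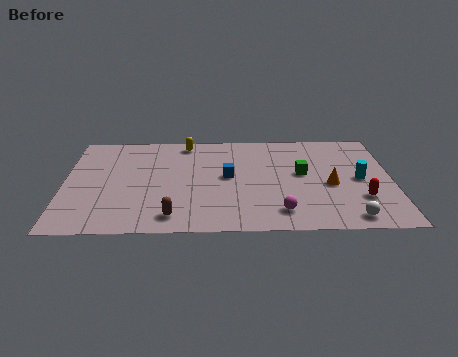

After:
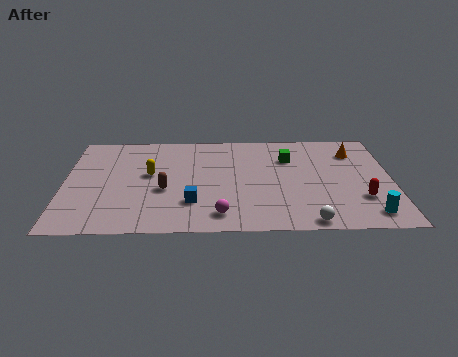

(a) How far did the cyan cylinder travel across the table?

3.2

The cyan cylinder was near (13.9, 4.6) before and (14.2, 1.4) after, so it travelled √(0.3² + 3.2²) ≈ 3.2 units.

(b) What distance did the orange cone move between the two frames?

3.3

The orange cone moved from about (12.5, 4.1) to (13.7, 7.2), a distance of √(1.2² + 3.1²) ≈ 3.3.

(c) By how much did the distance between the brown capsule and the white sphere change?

-0.9

The distance was about 8.2 in the first image and 7.3 in the second, so they moved 0.9 units closer together.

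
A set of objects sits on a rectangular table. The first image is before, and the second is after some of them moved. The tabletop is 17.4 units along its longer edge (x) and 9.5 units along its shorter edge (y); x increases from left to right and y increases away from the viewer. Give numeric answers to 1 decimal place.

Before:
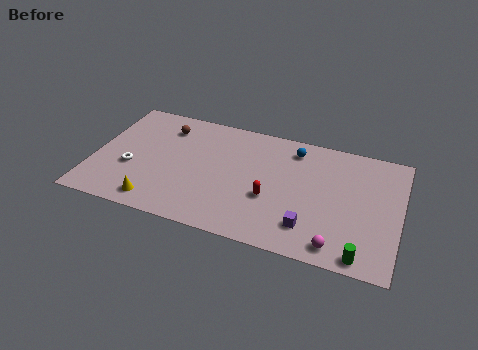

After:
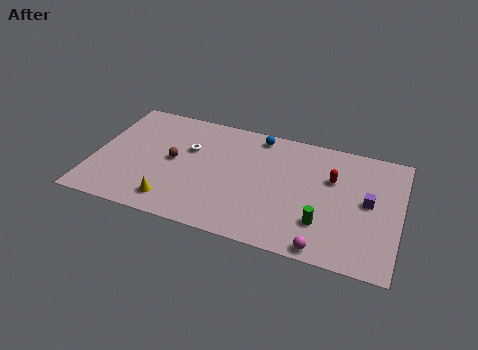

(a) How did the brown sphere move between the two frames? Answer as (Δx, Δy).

(0.7, -2.6)

The brown sphere started near (3.8, 7.5) and ended near (4.5, 4.9).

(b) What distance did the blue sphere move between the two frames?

2.2

The blue sphere was near (11.2, 7.9) before and (9.1, 8.4) after, so it travelled √(2.1² + 0.5²) ≈ 2.2 units.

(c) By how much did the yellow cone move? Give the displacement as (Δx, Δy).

(0.9, 0.3)

The yellow cone was at about (3.9, 1.3) and moved to about (4.8, 1.6).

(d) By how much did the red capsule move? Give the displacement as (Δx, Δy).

(3.3, 2.6)

The red capsule started near (10.2, 3.6) and ended near (13.5, 6.2).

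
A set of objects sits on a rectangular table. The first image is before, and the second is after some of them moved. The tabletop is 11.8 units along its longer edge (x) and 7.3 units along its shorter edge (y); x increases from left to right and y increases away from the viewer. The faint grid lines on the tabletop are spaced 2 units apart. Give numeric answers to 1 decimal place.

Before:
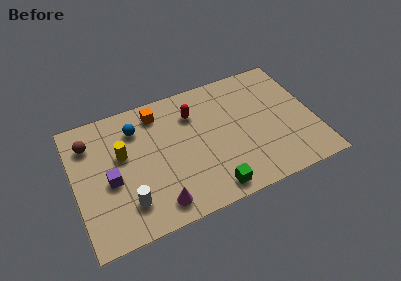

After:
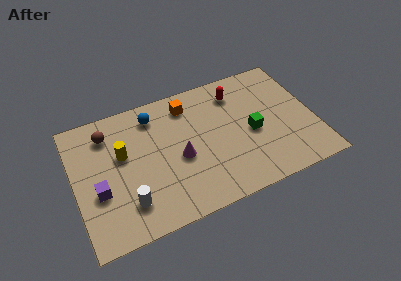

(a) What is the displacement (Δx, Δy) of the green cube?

(2.3, 2.4)

From the two frames, the green cube sits at roughly (6.4, 0.9) before and (8.7, 3.3) after.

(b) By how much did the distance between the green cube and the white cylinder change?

+2.4

The distance was about 4.1 in the first image and 6.5 in the second, so they moved 2.4 units further apart.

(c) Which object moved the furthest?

the green cube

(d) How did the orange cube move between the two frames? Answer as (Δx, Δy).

(1.5, -0.1)

The orange cube started near (4.3, 6.1) and ended near (5.8, 6.0).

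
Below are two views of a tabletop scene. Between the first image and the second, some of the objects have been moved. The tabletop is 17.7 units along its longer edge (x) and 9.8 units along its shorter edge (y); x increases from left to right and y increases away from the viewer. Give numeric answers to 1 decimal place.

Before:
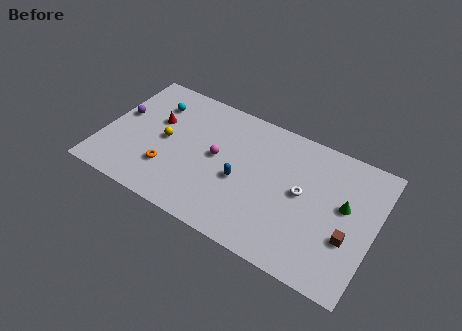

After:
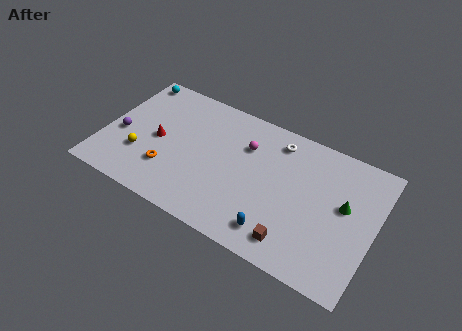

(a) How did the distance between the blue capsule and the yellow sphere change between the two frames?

+4.2

Before: roughly 5.1 units apart; after: 9.3. That's 4.2 units further apart.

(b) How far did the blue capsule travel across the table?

3.7

From (9.1, 4.2) to (11.8, 1.7), the blue capsule covered √(2.7² + 2.5²) ≈ 3.7 units.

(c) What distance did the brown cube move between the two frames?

3.7

The brown cube was near (16.2, 3.5) before and (13.0, 1.6) after, so it travelled √(3.2² + 1.9²) ≈ 3.7 units.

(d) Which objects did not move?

the green cone and the orange torus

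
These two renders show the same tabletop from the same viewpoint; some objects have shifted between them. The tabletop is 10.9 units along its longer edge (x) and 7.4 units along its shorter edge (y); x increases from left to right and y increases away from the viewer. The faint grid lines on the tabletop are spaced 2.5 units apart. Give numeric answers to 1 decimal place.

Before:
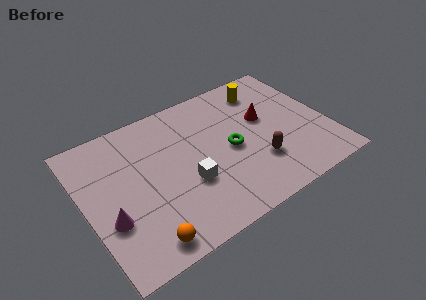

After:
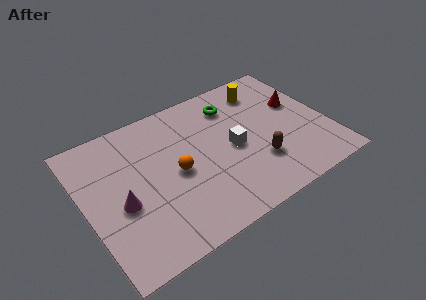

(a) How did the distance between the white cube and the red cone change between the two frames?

-0.8

They were about 4.2 units apart before and 3.4 after — 0.8 units closer together.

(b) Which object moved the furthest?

the orange sphere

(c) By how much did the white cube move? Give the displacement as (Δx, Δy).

(2.2, 0.8)

The white cube started near (4.4, 2.7) and ended near (6.6, 3.5).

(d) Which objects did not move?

the yellow cylinder and the brown capsule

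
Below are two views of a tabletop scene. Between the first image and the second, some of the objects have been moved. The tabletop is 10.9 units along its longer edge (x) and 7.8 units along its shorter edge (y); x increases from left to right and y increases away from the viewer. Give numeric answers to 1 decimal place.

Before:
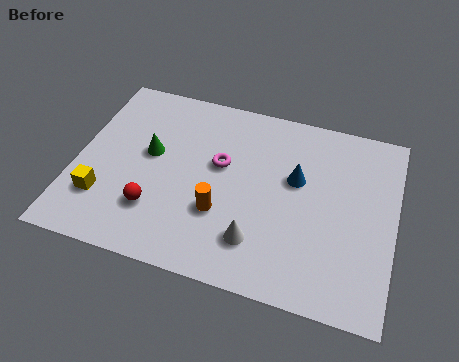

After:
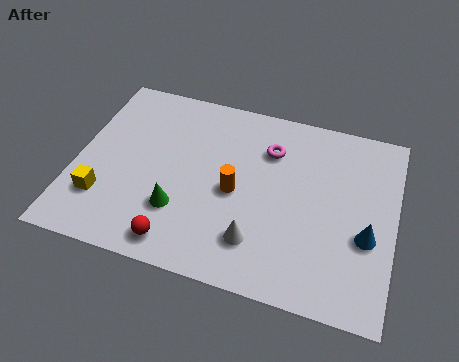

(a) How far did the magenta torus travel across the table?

1.9

The magenta torus was near (4.9, 4.6) before and (6.5, 5.7) after, so it travelled √(1.6² + 1.1²) ≈ 1.9 units.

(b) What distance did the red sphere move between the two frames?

1.4

The red sphere moved from about (2.9, 2.1) to (3.8, 1.0), a distance of √(0.9² + 1.1²) ≈ 1.4.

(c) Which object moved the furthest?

the blue cone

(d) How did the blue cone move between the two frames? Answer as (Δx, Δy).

(2.5, -1.7)

From the two frames, the blue cone sits at roughly (7.5, 4.7) before and (10.0, 3.0) after.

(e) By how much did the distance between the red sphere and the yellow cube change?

+1.1

Before: roughly 1.8 units apart; after: 2.9. That's 1.1 units further apart.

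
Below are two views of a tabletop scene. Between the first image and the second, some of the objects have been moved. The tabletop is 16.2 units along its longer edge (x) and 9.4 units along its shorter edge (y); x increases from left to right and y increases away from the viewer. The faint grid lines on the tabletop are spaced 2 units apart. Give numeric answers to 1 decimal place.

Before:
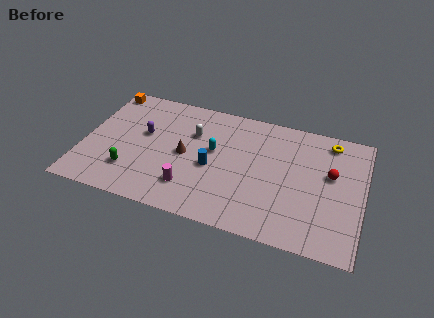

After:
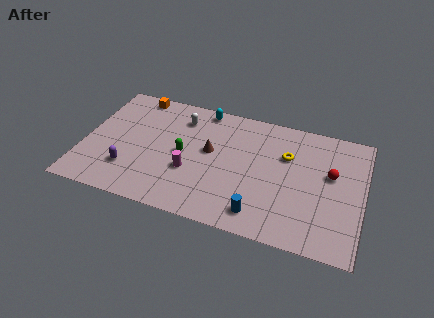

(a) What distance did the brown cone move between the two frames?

1.6

The brown cone moved from about (5.9, 4.6) to (7.3, 5.3), a distance of √(1.4² + 0.7²) ≈ 1.6.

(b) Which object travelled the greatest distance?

the blue cylinder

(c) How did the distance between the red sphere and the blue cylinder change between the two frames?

-1.4

Before: roughly 7.0 units apart; after: 5.6. That's 1.4 units closer together.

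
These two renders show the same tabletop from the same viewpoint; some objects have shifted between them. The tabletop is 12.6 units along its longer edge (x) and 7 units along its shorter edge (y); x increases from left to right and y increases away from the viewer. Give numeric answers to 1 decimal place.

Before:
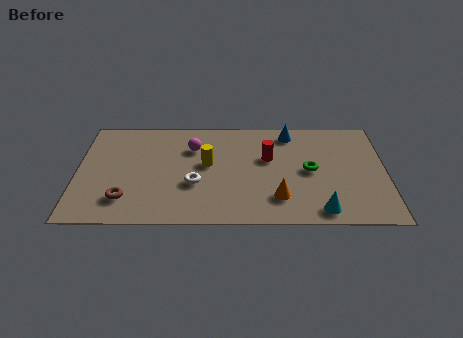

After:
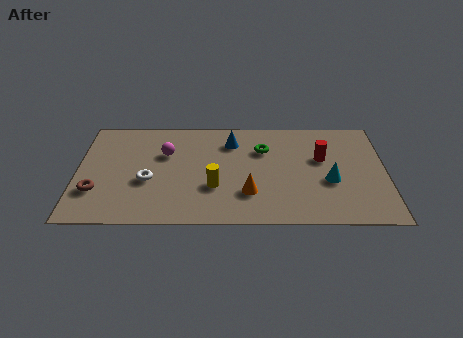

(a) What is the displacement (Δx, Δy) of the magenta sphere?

(-1.1, -0.4)

The magenta sphere started near (4.7, 5.0) and ended near (3.6, 4.6).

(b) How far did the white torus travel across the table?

1.9

The white torus was near (4.8, 2.6) before and (2.9, 2.8) after, so it travelled √(1.9² + 0.2²) ≈ 1.9 units.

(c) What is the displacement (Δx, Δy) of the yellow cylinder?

(0.3, -1.5)

The yellow cylinder started near (5.3, 3.9) and ended near (5.6, 2.4).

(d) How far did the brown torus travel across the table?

1.3

The brown torus was near (2.0, 1.6) before and (0.8, 2.1) after, so it travelled √(1.2² + 0.5²) ≈ 1.3 units.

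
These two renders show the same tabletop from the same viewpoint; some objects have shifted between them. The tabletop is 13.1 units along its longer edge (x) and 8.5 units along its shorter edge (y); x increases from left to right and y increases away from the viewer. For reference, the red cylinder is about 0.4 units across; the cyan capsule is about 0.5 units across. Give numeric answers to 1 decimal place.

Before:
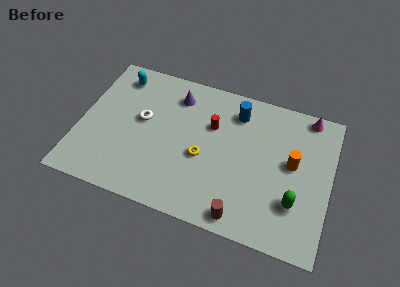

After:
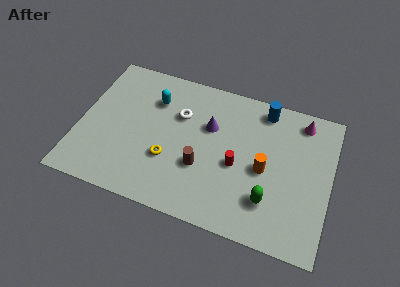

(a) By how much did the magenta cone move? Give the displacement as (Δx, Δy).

(-0.3, -0.4)

The magenta cone started near (11.7, 7.7) and ended near (11.4, 7.3).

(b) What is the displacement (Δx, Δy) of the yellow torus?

(-1.7, -0.7)

The yellow torus was at about (6.5, 3.6) and moved to about (4.8, 2.9).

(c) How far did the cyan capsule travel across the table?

2.2

The cyan capsule was near (1.7, 7.1) before and (3.7, 6.2) after, so it travelled √(2.0² + 0.9²) ≈ 2.2 units.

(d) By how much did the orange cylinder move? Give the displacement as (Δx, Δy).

(-1.4, -0.8)

From the two frames, the orange cylinder sits at roughly (11.1, 4.7) before and (9.7, 3.9) after.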